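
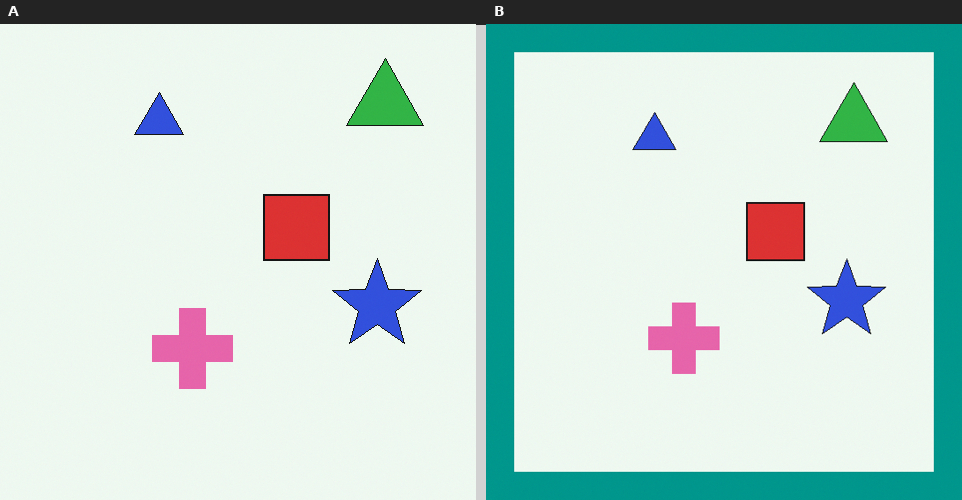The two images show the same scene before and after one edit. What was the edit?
This is the original image framed with a teal border.

A solid teal frame runs around the edge of the right (B) image, with the content slightly shrunk inside it.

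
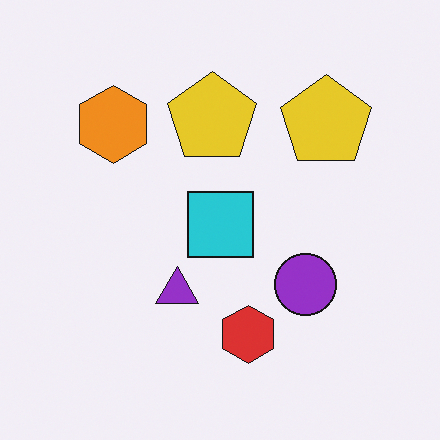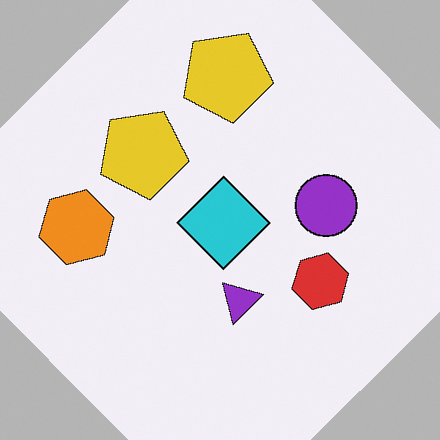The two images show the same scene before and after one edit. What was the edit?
Rotated counter-clockwise by a large amount — several tens of degrees.

Every shape is tilted by the same angle and the image corners show triangular fill wedges — a whole-image rotation by a non-right angle.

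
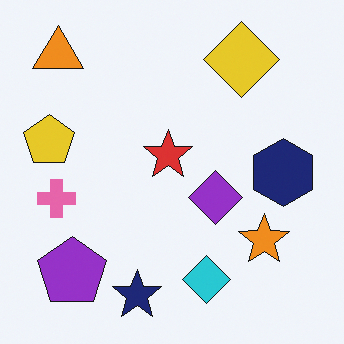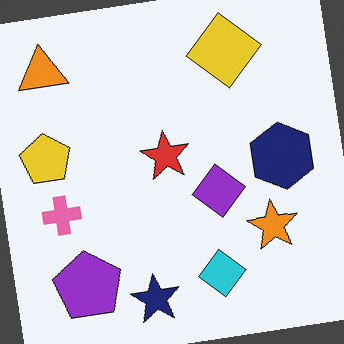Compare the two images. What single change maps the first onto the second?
The transformation is: rotated counter-clockwise by a slight angle.

Every shape is tilted by the same angle and the image corners show triangular fill wedges — a whole-image rotation by a non-right angle.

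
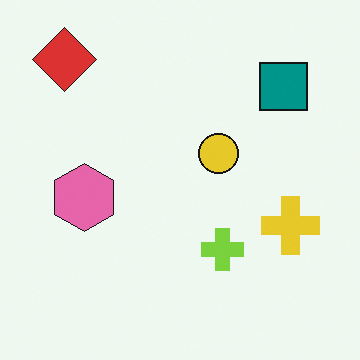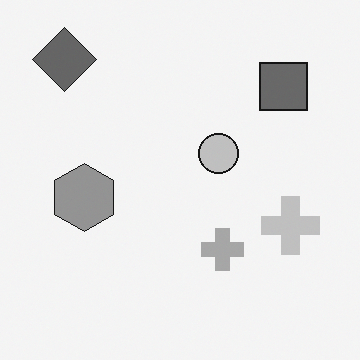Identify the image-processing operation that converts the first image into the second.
This is the original image converted to grayscale.

All color is removed — every shape is now a shade of grey.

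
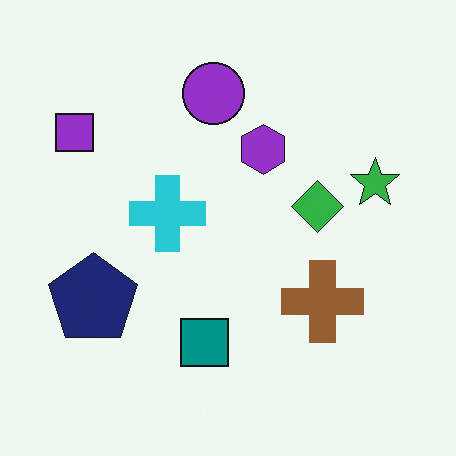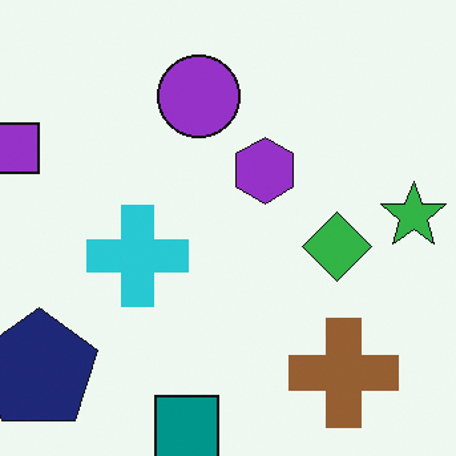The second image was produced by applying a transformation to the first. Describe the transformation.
Cropped slightly and scaled back up.

The visible shapes are larger and the field of view is narrower; shapes near the original edges may be partly or wholly outside the frame — a crop-and-rescale.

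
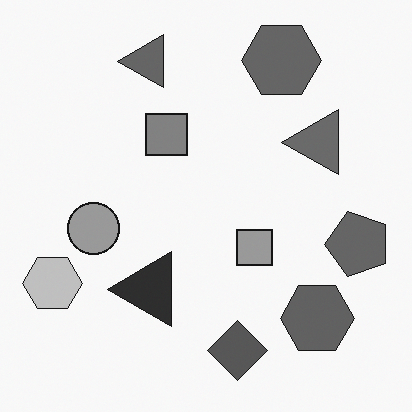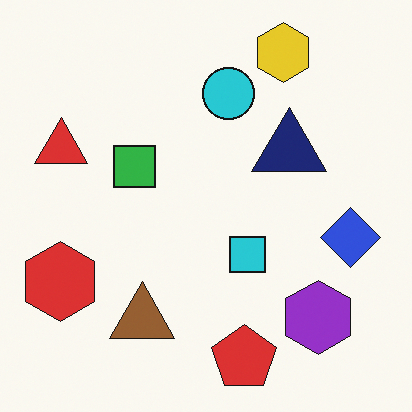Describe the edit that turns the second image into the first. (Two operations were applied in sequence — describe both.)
The transformation is: converted to grayscale, then transposed (reflected across the top-left ↔ bottom-right diagonal).

All color is removed — every shape is now a shade of grey. Shapes have swapped their row and column positions — what was in the top-right is now in the bottom-left — a diagonal reflection.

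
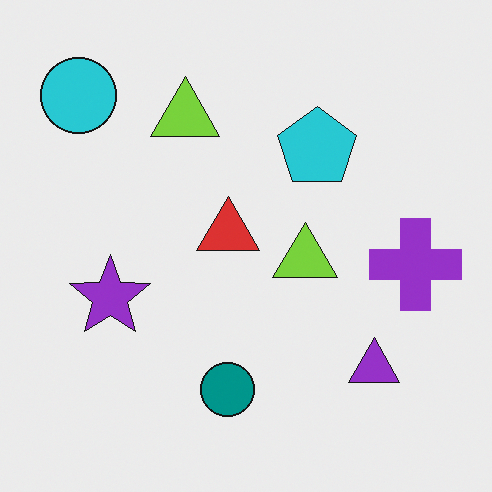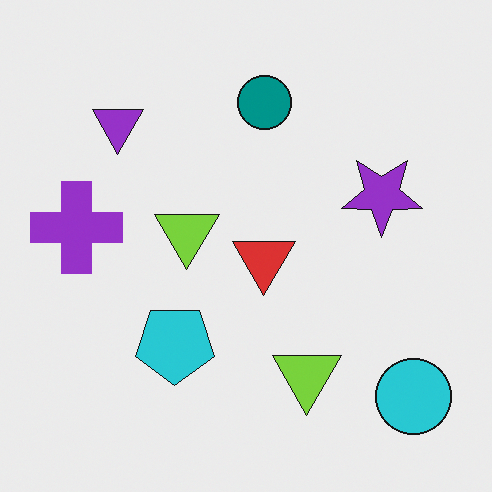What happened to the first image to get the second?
The image was rotated 180°.

The cyan circle sits in the top-left of the first image and the bottom-right of the second — consistent with a whole-image 180° rotation.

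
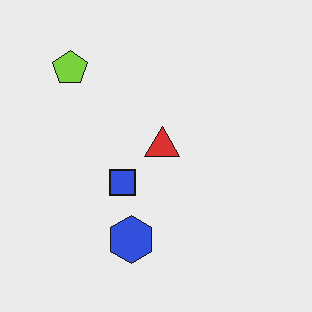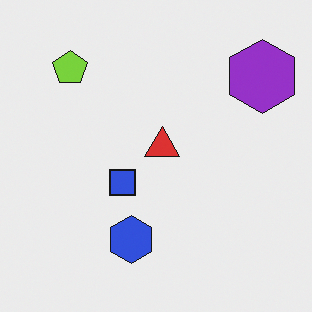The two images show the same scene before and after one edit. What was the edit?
The transformation is: overlaid with an additional purple hexagon.

A purple hexagon appears in the second image that is absent from the first.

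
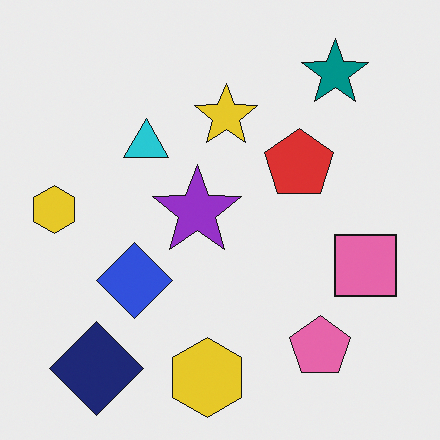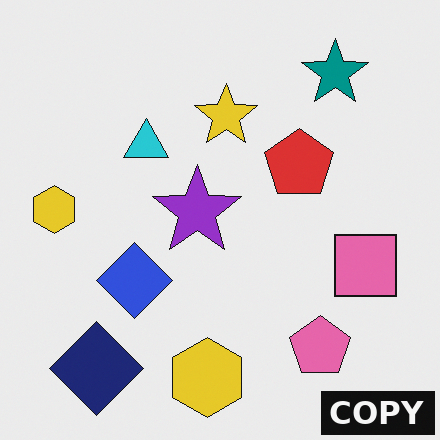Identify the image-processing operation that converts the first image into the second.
This is the original image watermarked with the text "COPY" in the lower-right corner.

A dark label reading "COPY" appears in the lower-right corner.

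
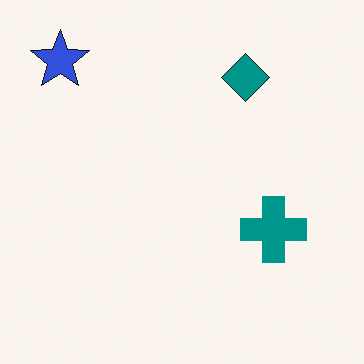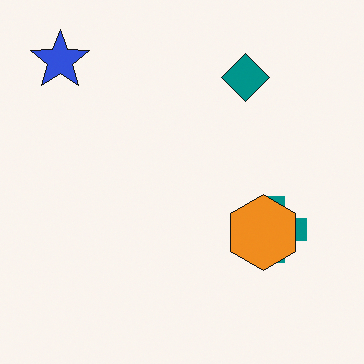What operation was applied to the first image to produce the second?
The image was overlaid with an additional orange hexagon.

An orange hexagon appears in the second image that is absent from the first.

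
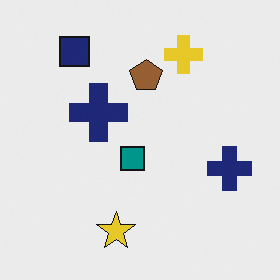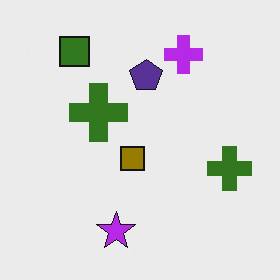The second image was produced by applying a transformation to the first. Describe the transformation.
This is the original image hue-shifted through roughly half the color wheel.

Every shape's color has rotated by the same amount around the hue wheel — a uniform hue shift.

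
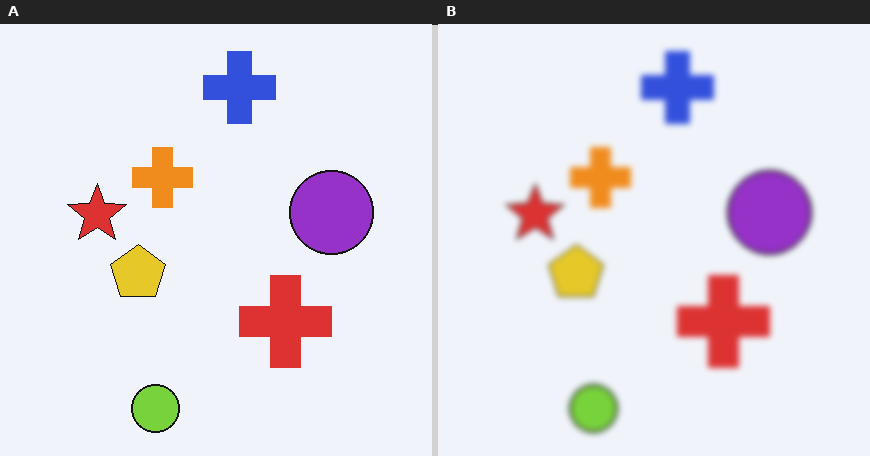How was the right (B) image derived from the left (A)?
It was noticeably gaussian-blurred.

Shape edges and outlines are uniformly softened across the whole image.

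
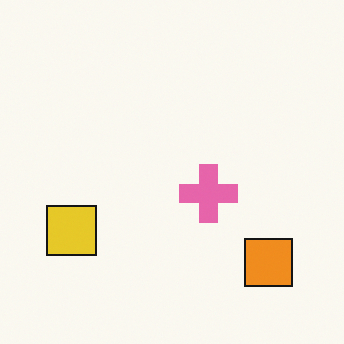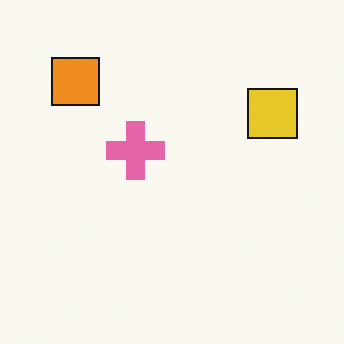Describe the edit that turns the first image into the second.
It was rotated 180°.

The orange square sits in the bottom-right of the first image and the top-left of the second — consistent with a whole-image 180° rotation.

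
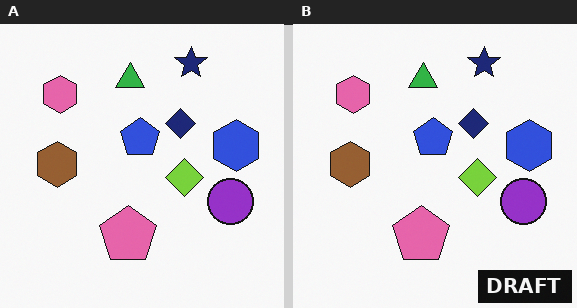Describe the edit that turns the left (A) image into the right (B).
It was watermarked with the text "DRAFT" in the lower-right corner.

A dark label reading "DRAFT" appears in the lower-right corner.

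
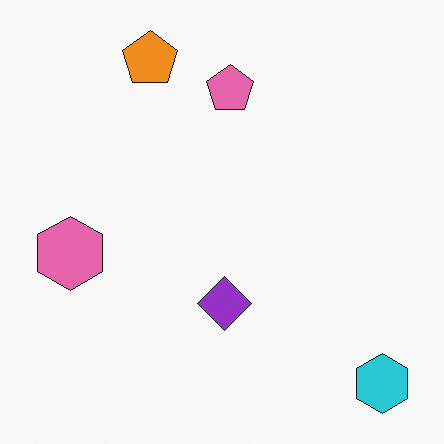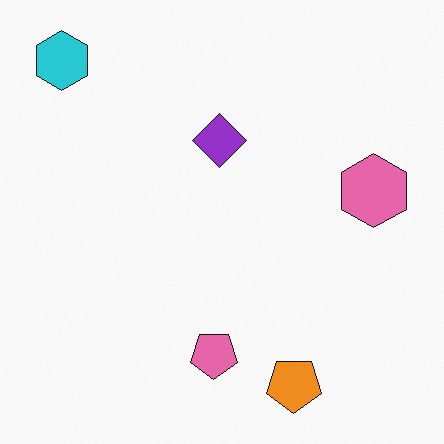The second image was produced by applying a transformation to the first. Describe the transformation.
Rotated 180°.

The cyan hexagon sits in the bottom-right of the first image and the top-left of the second — consistent with a whole-image 180° rotation.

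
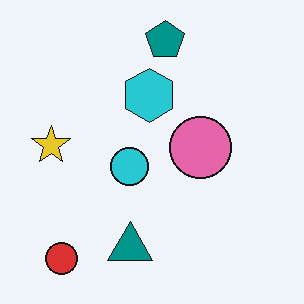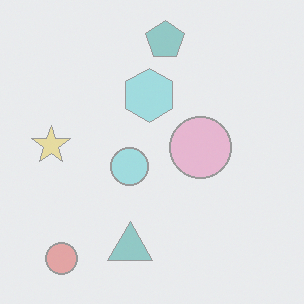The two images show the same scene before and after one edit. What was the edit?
The image was given much lower contrast.

Tones are pushed toward mid-grey across the whole image — a global contrast change.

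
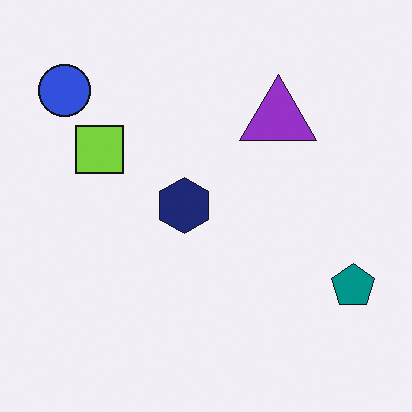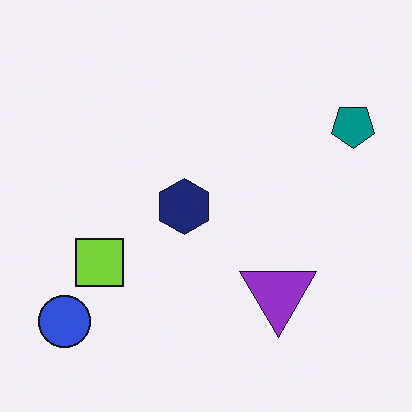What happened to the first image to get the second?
The transformation is: flipped vertically (top ↔ bottom).

The blue circle is in the top-left of the first image and the bottom-left of the second — shapes on opposite sides of the horizontal midline have swapped in a mirror flip.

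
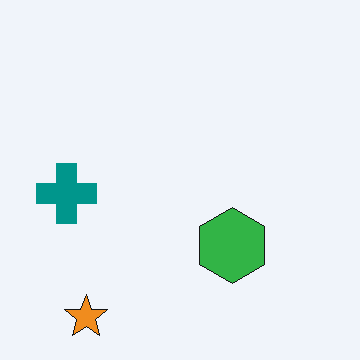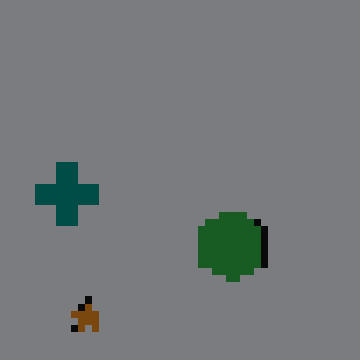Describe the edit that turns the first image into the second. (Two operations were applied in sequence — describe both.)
This is the original image noticeably darkened, then moderately pixelated.

Every pixel — background and shapes alike — is uniformly darkened. Shapes are reduced to large square blocks; fine edges and outlines are lost — a downscale-then-upscale (mosaic) effect.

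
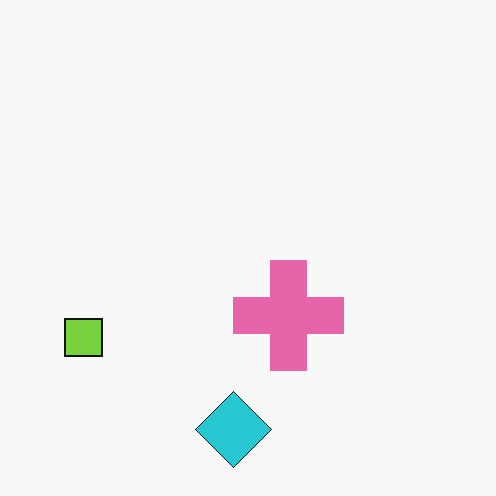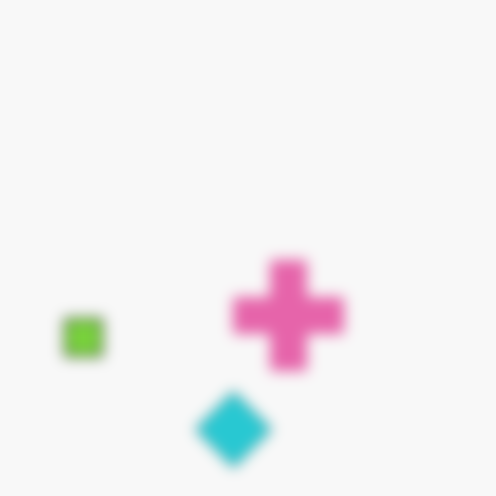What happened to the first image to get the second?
The second image is the first heavily blurred.

Shape edges and outlines are uniformly softened across the whole image.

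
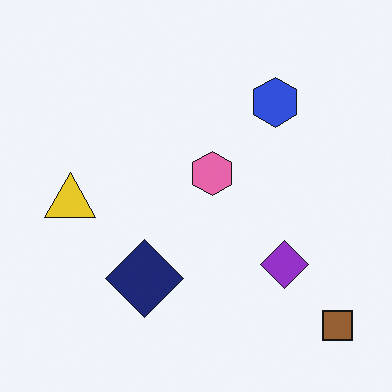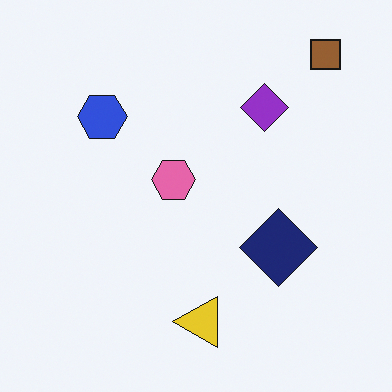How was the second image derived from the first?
The second image is the first rotated 90° counter-clockwise.

The brown square sits in the bottom-right of the first image and the top-right of the second — consistent with a whole-image 90° counter-clockwise rotation.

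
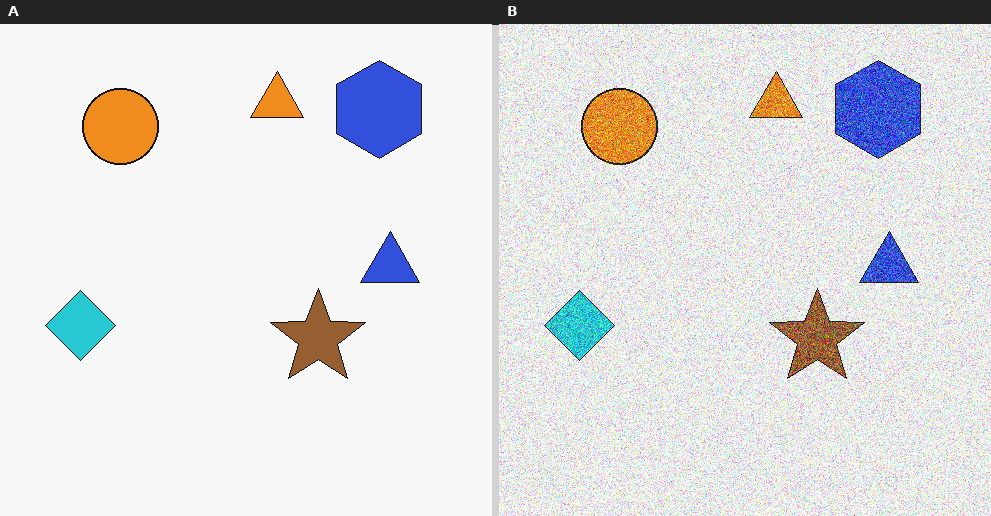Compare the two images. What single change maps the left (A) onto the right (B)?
This is the original image degraded with a thick layer of grain.

Random speckle covers the whole image, including the flat background.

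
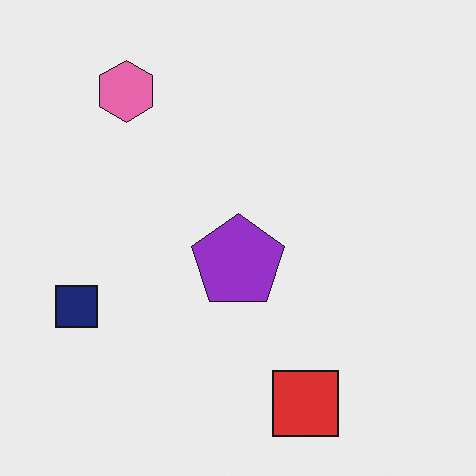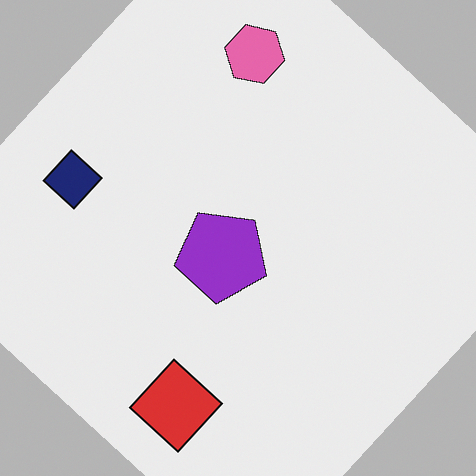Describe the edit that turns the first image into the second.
The image was rotated clockwise by a large amount — several tens of degrees.

Every shape is tilted by the same angle and the image corners show triangular fill wedges — a whole-image rotation by a non-right angle.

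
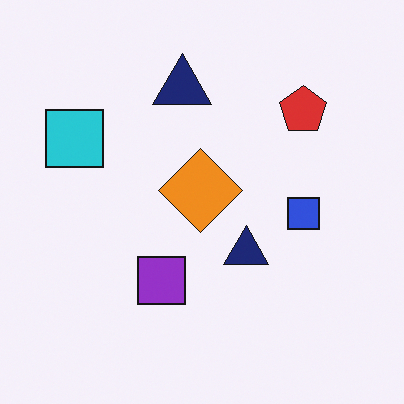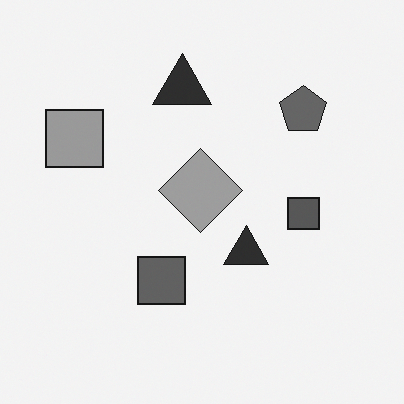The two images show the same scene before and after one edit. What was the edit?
The second image is the first converted to grayscale.

All color is removed — every shape is now a shade of grey.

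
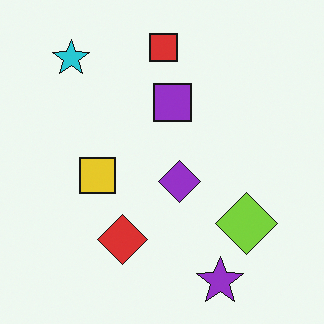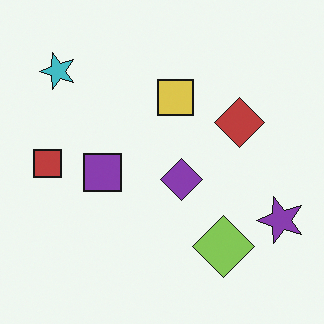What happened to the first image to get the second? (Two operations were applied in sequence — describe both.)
The second image is the first transposed (reflected across the top-left ↔ bottom-right diagonal), then slightly desaturated.

Shapes have swapped their row and column positions — what was in the top-right is now in the bottom-left — a diagonal reflection. All colors are more muted and greyish — a global saturation change.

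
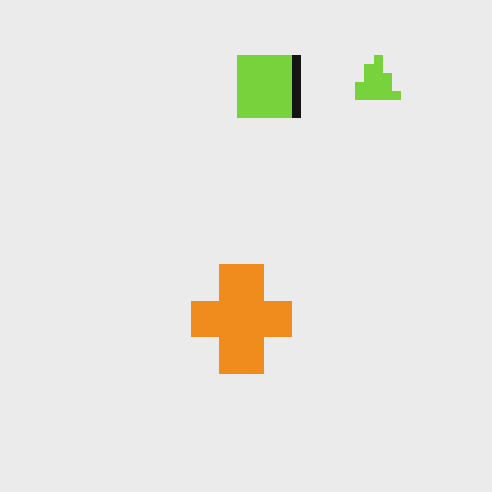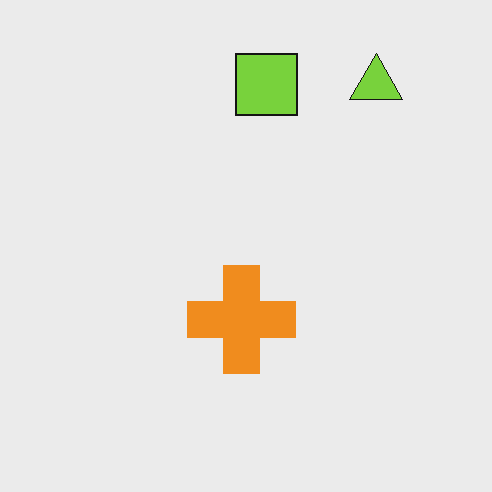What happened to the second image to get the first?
The first image is the second coarsely pixelated.

Shapes are reduced to large square blocks; fine edges and outlines are lost — a downscale-then-upscale (mosaic) effect.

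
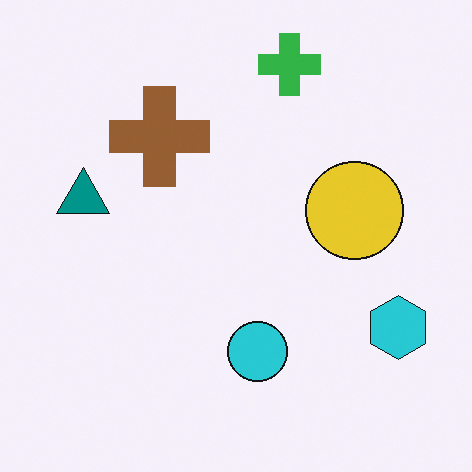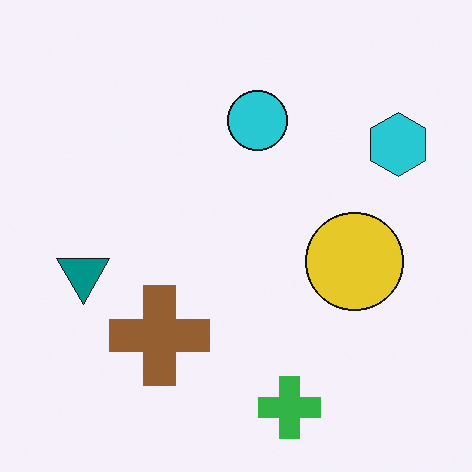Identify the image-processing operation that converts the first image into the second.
Flipped vertically (top ↔ bottom).

The green cross is in the top of the first image and the bottom of the second — shapes on opposite sides of the horizontal midline have swapped in a mirror flip.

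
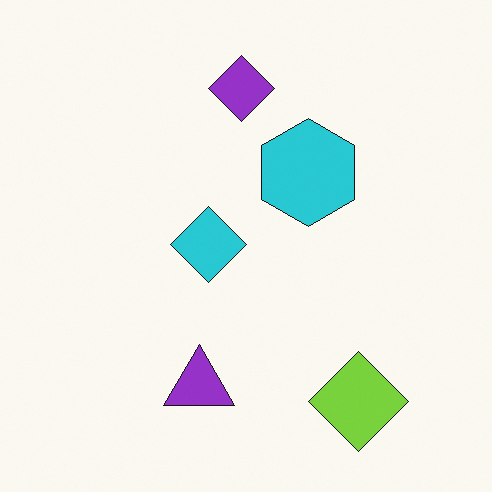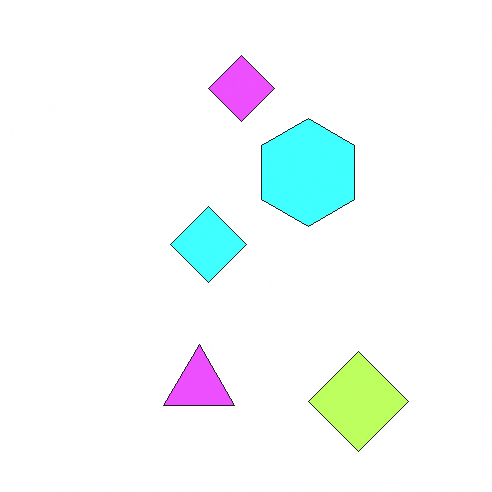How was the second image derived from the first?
The image was substantially brightened.

Every pixel — background and shapes alike — is uniformly brightened.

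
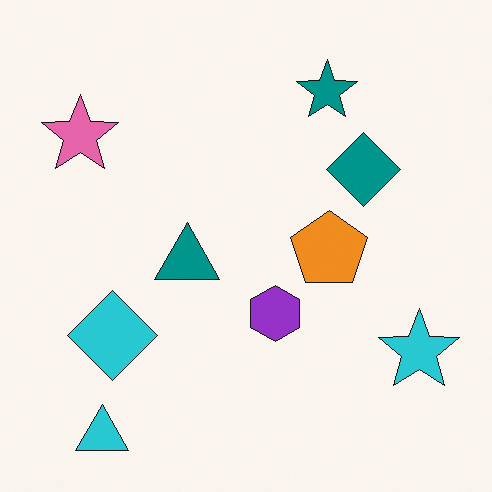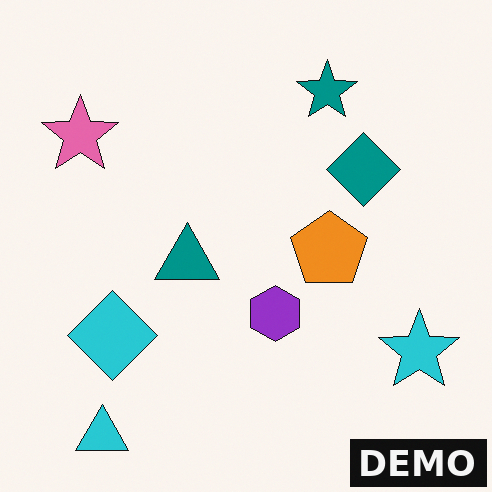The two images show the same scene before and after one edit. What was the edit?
This is the original image watermarked with the text "DEMO" in the lower-right corner.

A dark label reading "DEMO" appears in the lower-right corner.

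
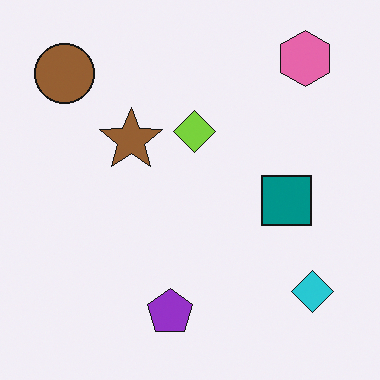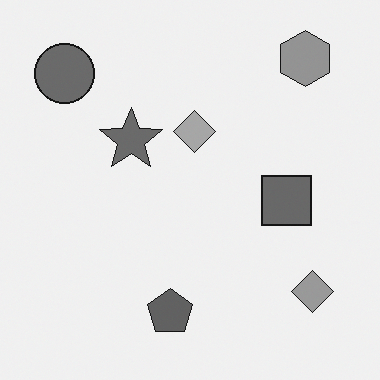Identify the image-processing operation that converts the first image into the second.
Converted to grayscale.

All color is removed — every shape is now a shade of grey.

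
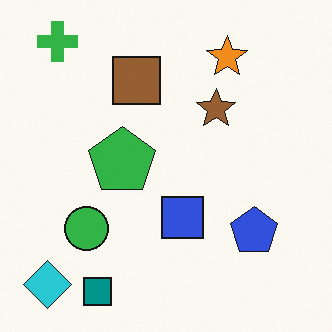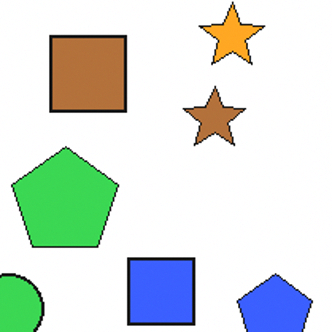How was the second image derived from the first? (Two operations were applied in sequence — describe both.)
Brightened a little, then cropped slightly and scaled back up.

Every pixel — background and shapes alike — is uniformly brightened. The visible shapes are larger and the field of view is narrower; shapes near the original edges may be partly or wholly outside the frame — a crop-and-rescale.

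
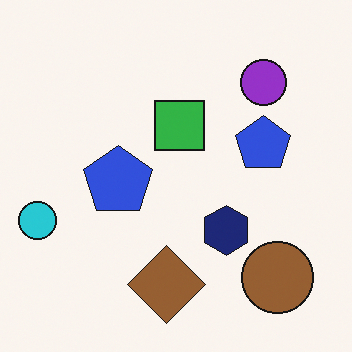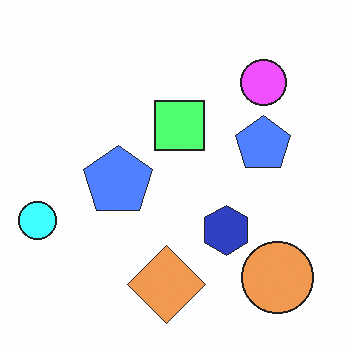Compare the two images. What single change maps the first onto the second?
Substantially brightened.

Every pixel — background and shapes alike — is uniformly brightened.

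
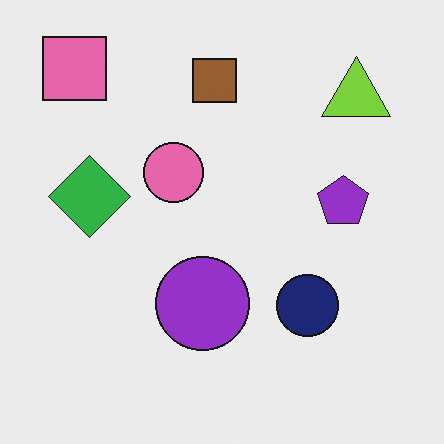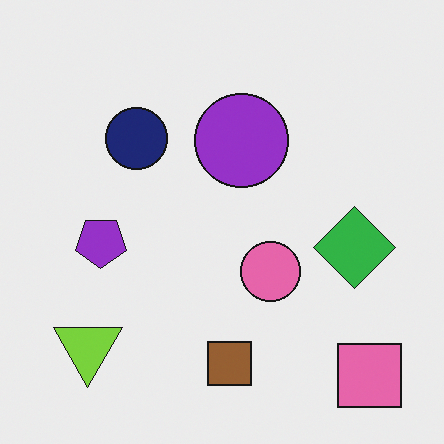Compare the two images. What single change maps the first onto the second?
The image was rotated 180°.

The pink square sits in the top-left of the first image and the bottom-right of the second — consistent with a whole-image 180° rotation.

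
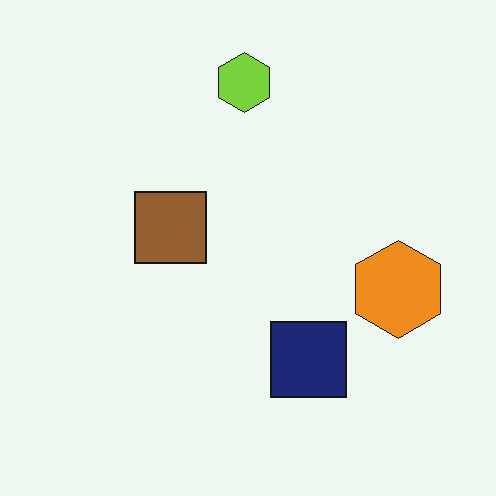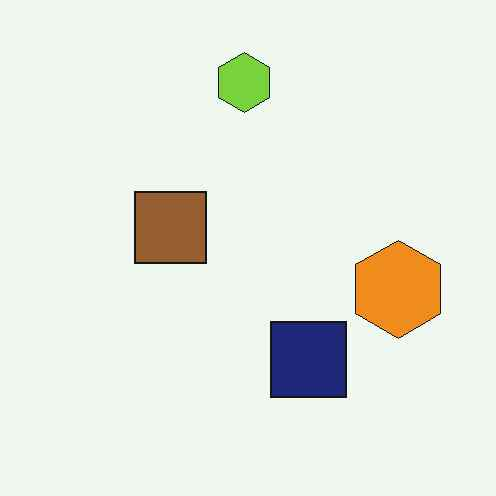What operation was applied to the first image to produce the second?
Given moderate JPEG compression.

Blocky 8×8 compression artifacts appear around shape edges and the flat background shows ringing — characteristic JPEG degradation.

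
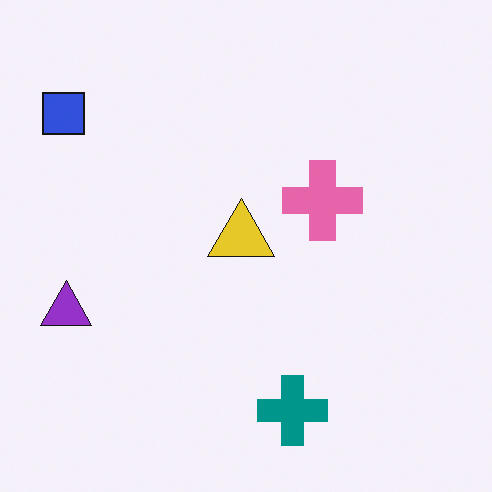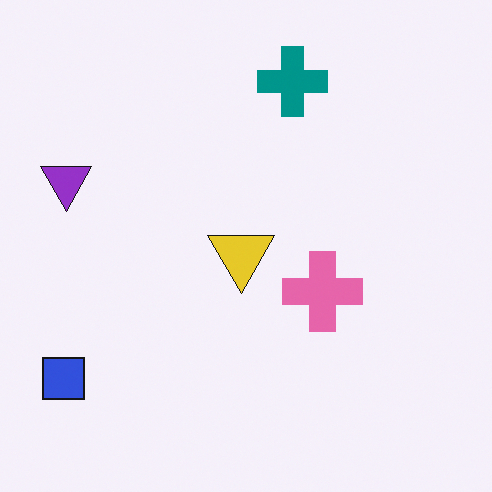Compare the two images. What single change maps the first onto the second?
The second image is the first flipped vertically (top ↔ bottom).

The teal cross is in the bottom of the first image and the top of the second — shapes on opposite sides of the horizontal midline have swapped in a mirror flip.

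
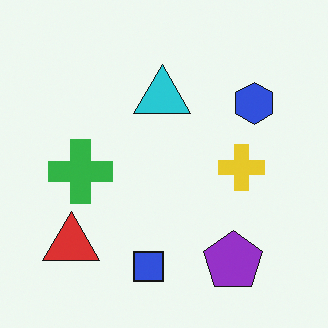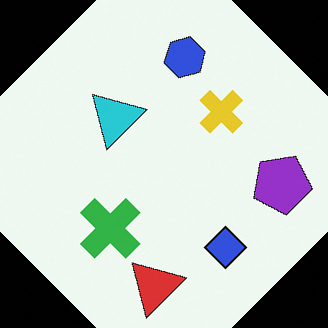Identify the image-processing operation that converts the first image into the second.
The image was rotated counter-clockwise by a large amount — several tens of degrees.

Every shape is tilted by the same angle and the image corners show triangular fill wedges — a whole-image rotation by a non-right angle.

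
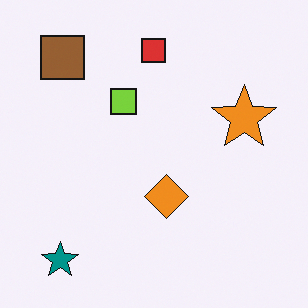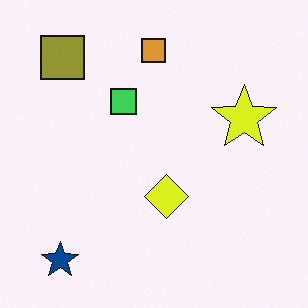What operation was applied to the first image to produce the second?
The image was hue-shifted by a small amount.

Every shape's color has rotated by the same amount around the hue wheel — a uniform hue shift.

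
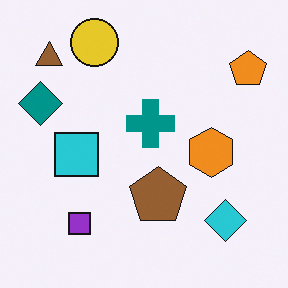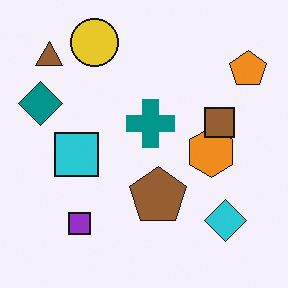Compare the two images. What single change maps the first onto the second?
The image was overlaid with an additional brown square.

A brown square appears in the second image that is absent from the first.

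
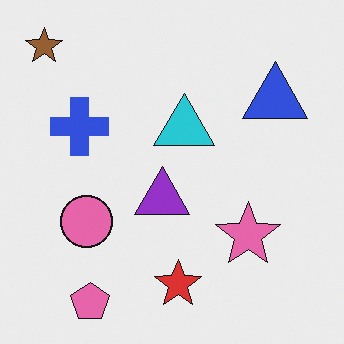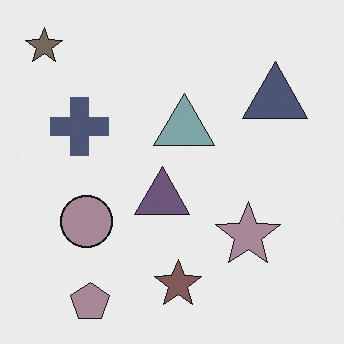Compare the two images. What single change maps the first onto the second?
The image was made much more muted (saturation change).

All colors are more muted and greyish — a global saturation change.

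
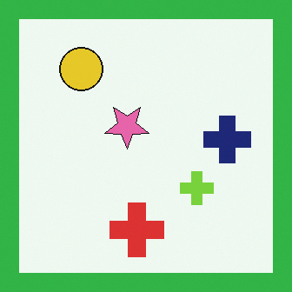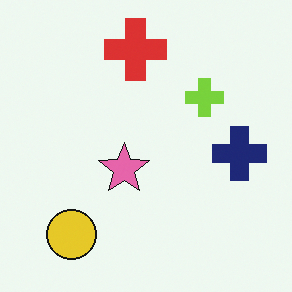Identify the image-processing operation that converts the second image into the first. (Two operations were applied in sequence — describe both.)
The image was flipped vertically (top ↔ bottom), then framed with a green border.

The red cross is in the top of the second image and the bottom of the first — shapes on opposite sides of the horizontal midline have swapped in a mirror flip. A solid green frame runs around the edge of the first image, with the content slightly shrunk inside it.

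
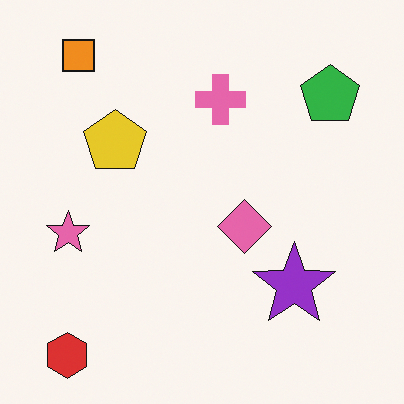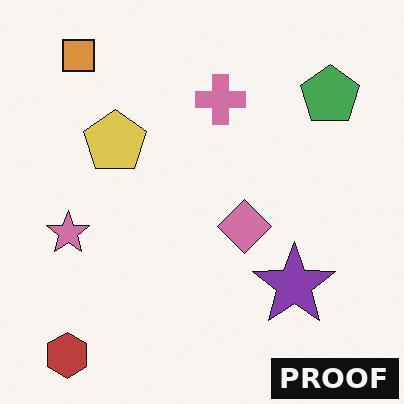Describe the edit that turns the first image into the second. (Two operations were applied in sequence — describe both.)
Slightly desaturated, then watermarked with the text "PROOF" in the lower-right corner.

All colors are more muted and greyish — a global saturation change. A dark label reading "PROOF" appears in the lower-right corner.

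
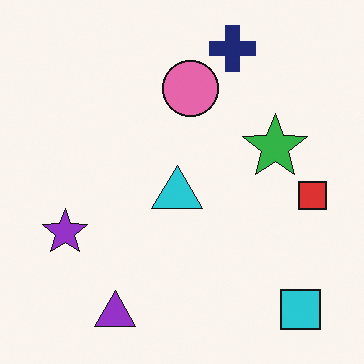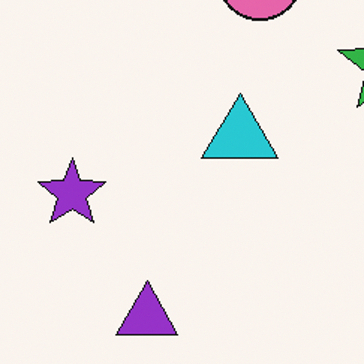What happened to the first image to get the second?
The transformation is: cropped to a modestly smaller region and rescaled.

The visible shapes are larger and the field of view is narrower; shapes near the original edges may be partly or wholly outside the frame — a crop-and-rescale.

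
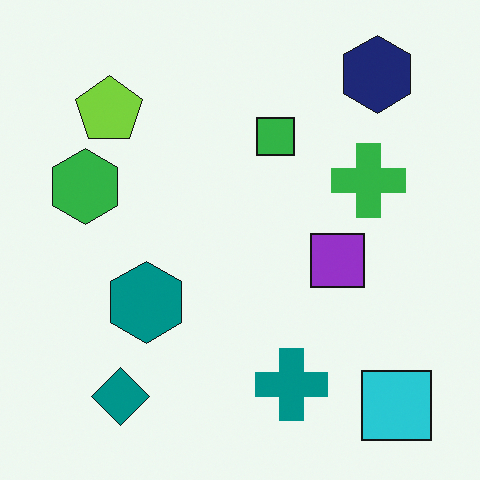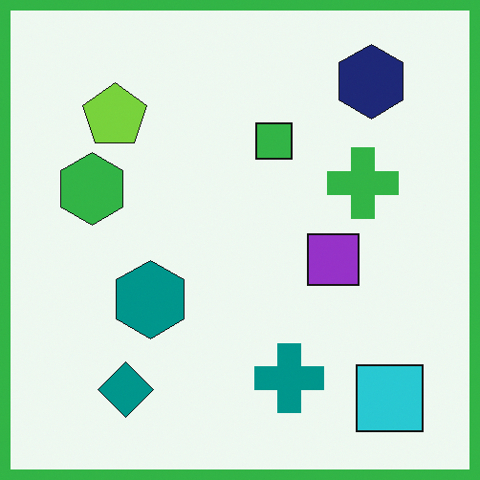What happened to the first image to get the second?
The image was framed with a green border.

A solid green frame runs around the edge of the second image, with the content slightly shrunk inside it.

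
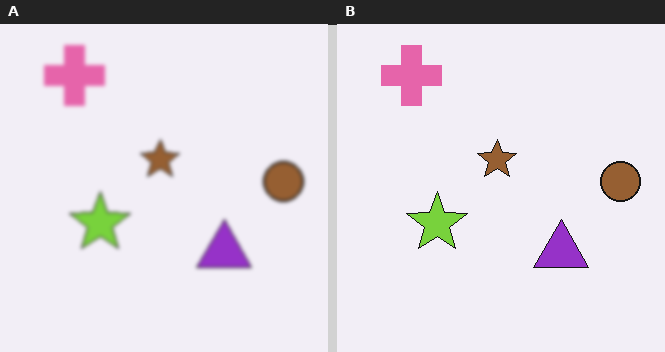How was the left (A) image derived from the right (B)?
It was slightly softened.

Shape edges and outlines are uniformly softened across the whole image.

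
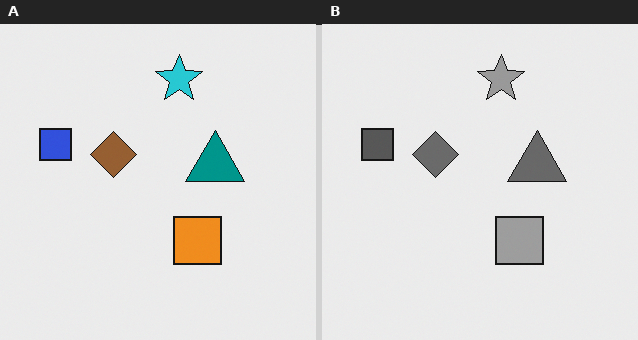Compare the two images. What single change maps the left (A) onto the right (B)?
The transformation is: converted to grayscale.

All color is removed — every shape is now a shade of grey.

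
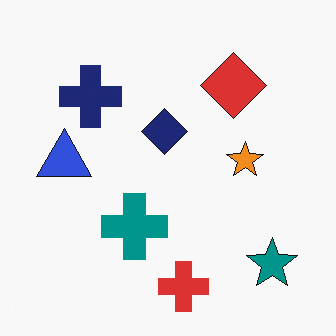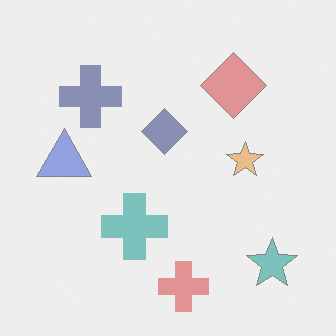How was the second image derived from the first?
The second image is the first washed out (contrast reduced).

Tones are pushed toward mid-grey across the whole image — a global contrast change.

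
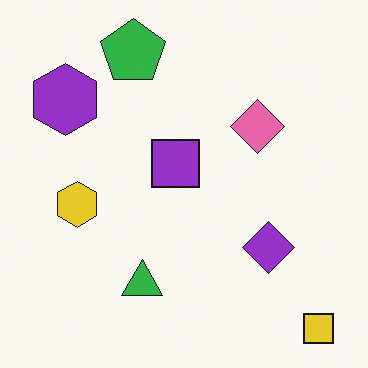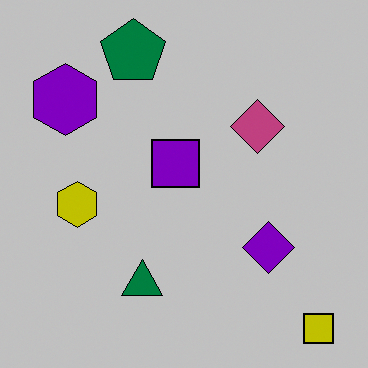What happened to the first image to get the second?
The image was heavily posterized to just a handful of flat colors.

Each flat color has snapped to a coarser quantized level — most visibly, the near-white background has dropped to a flat grey.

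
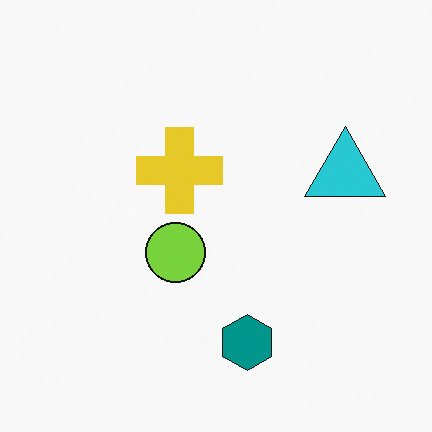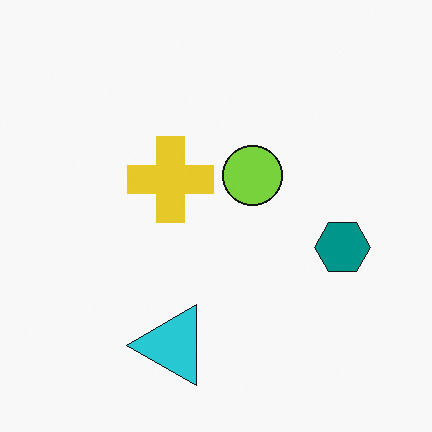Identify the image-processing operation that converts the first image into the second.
Transposed (reflected across the top-left ↔ bottom-right diagonal).

Shapes have swapped their row and column positions — what was in the top-right is now in the bottom-left — a diagonal reflection.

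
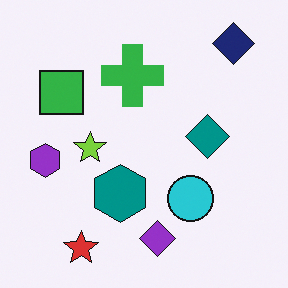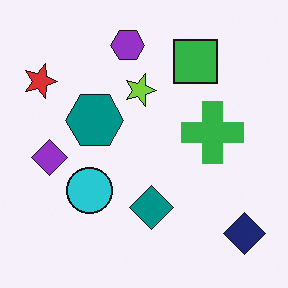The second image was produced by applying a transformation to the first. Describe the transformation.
The second image is the first rotated 90° clockwise.

The navy diamond sits in the top-right of the first image and the bottom-right of the second — consistent with a whole-image 90° clockwise rotation.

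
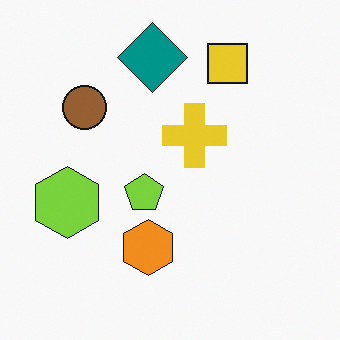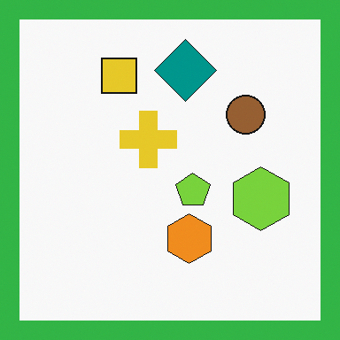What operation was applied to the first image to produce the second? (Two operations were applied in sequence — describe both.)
The image was flipped horizontally (left ↔ right), then framed with a green border.

The lime hexagon is in the left of the first image and the right of the second — shapes on opposite sides of the vertical midline have swapped in a mirror flip. A solid green frame runs around the edge of the second image, with the content slightly shrunk inside it.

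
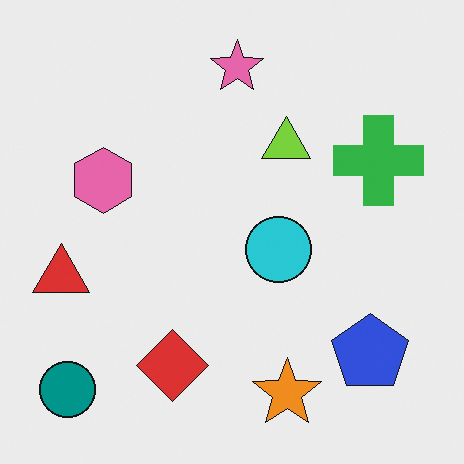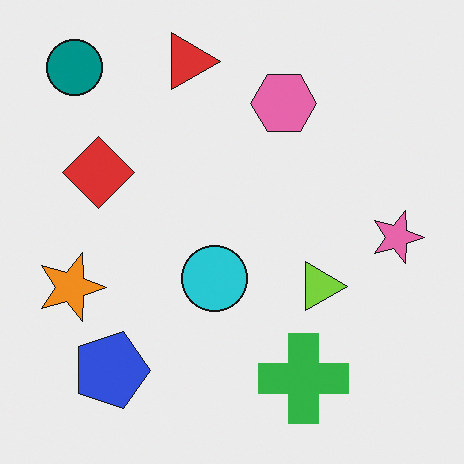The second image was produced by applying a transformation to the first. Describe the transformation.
This is the original image rotated 90° clockwise.

The teal circle sits in the bottom-left of the first image and the top-left of the second — consistent with a whole-image 90° clockwise rotation.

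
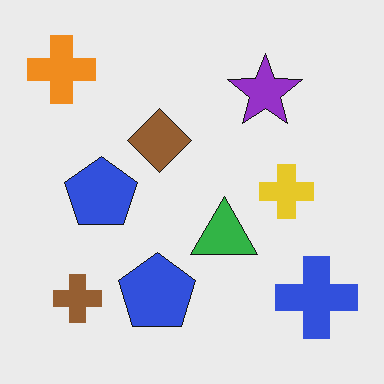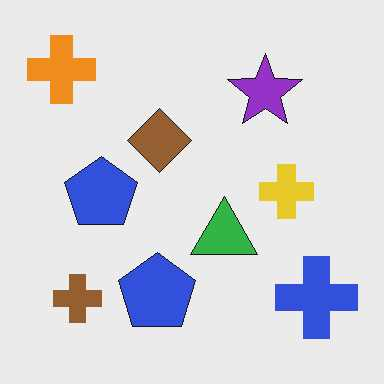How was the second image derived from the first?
The image was JPEG-compressed with visible artifacts.

Blocky 8×8 compression artifacts appear around shape edges and the flat background shows ringing — characteristic JPEG degradation.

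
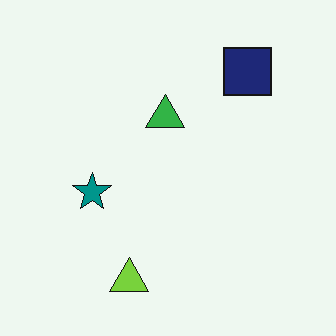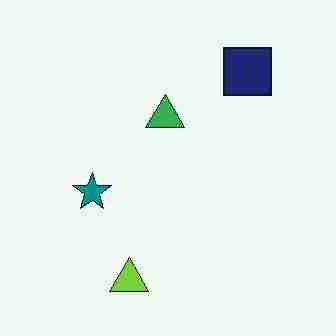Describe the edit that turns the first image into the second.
The second image is the first heavily JPEG-compressed with obvious blocking artifacts.

Blocky 8×8 compression artifacts appear around shape edges and the flat background shows ringing — characteristic JPEG degradation.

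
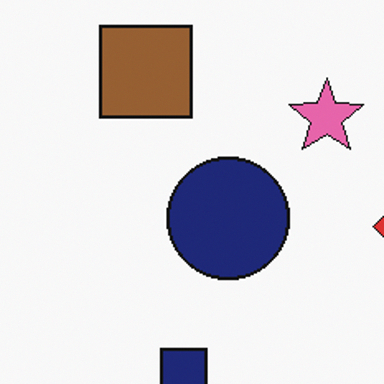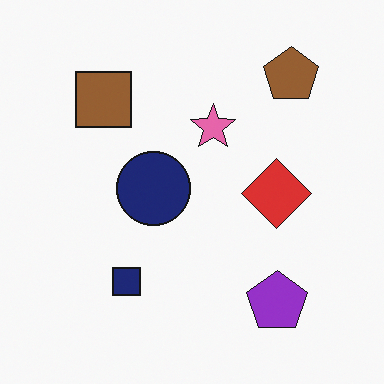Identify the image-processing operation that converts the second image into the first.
The transformation is: cropped to a noticeably smaller region and rescaled.

The visible shapes are larger and the field of view is narrower; shapes near the original edges may be partly or wholly outside the frame — a crop-and-rescale.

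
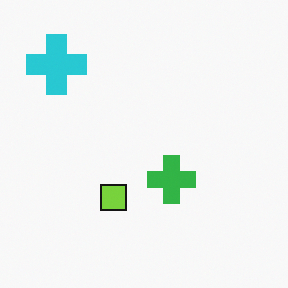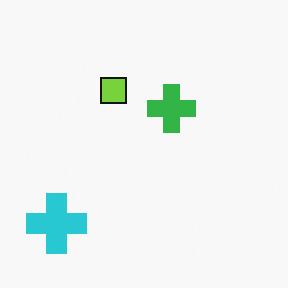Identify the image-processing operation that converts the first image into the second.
The image was flipped vertically (top ↔ bottom).

The cyan cross is in the top-left of the first image and the bottom-left of the second — shapes on opposite sides of the horizontal midline have swapped in a mirror flip.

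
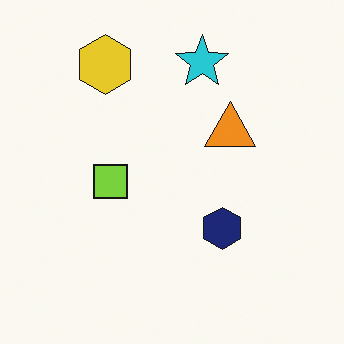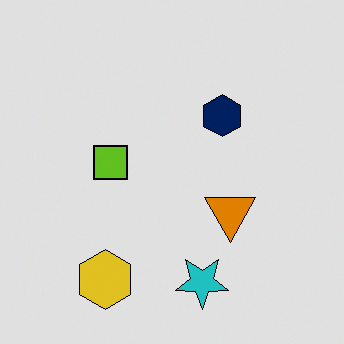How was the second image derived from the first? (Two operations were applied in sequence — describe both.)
The transformation is: posterized to a reduced palette, then flipped vertically (top ↔ bottom).

Each flat color has snapped to a coarser quantized level — most visibly, the near-white background has dropped to a flat grey. The cyan star is in the top of the first image and the bottom of the second — shapes on opposite sides of the horizontal midline have swapped in a mirror flip.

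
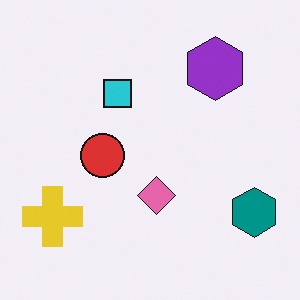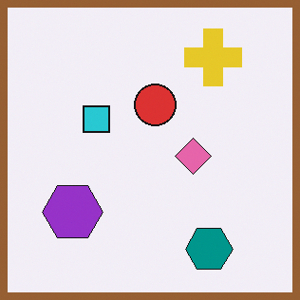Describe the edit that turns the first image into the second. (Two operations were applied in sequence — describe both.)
It was transposed (reflected across the top-left ↔ bottom-right diagonal), then framed with a brown border.

Shapes have swapped their row and column positions — what was in the top-right is now in the bottom-left — a diagonal reflection. A solid brown frame runs around the edge of the second image, with the content slightly shrunk inside it.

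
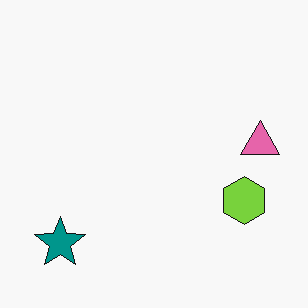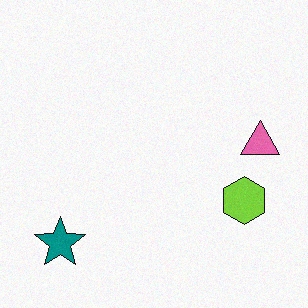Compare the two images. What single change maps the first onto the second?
The transformation is: degraded with a light layer of grain.

Random speckle covers the whole image, including the flat background.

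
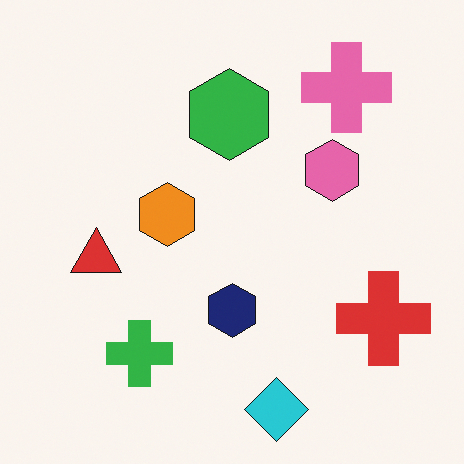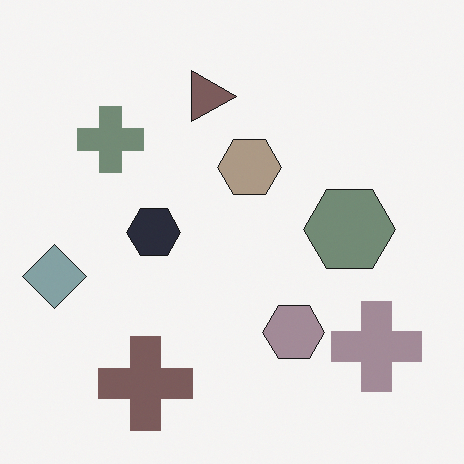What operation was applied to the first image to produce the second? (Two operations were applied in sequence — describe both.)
Heavily desaturated, then rotated 90° clockwise.

All colors are more muted and greyish — a global saturation change. The pink cross sits in the top-right of the first image and the bottom-right of the second — consistent with a whole-image 90° clockwise rotation.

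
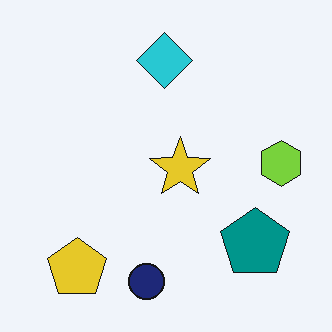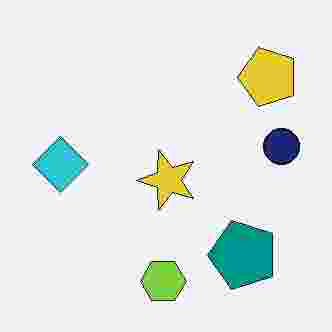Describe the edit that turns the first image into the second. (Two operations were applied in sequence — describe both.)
This is the original image transposed (reflected across the top-left ↔ bottom-right diagonal), then degraded with heavy JPEG compression.

Shapes have swapped their row and column positions — what was in the top-right is now in the bottom-left — a diagonal reflection. Blocky 8×8 compression artifacts appear around shape edges and the flat background shows ringing — characteristic JPEG degradation.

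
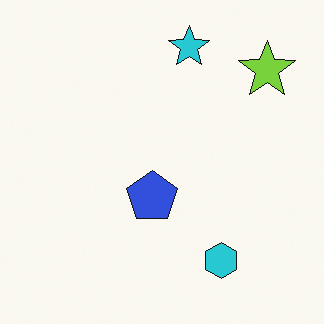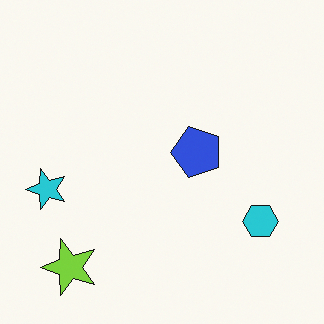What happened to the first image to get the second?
The transformation is: transposed (reflected across the top-left ↔ bottom-right diagonal).

Shapes have swapped their row and column positions — what was in the top-right is now in the bottom-left — a diagonal reflection.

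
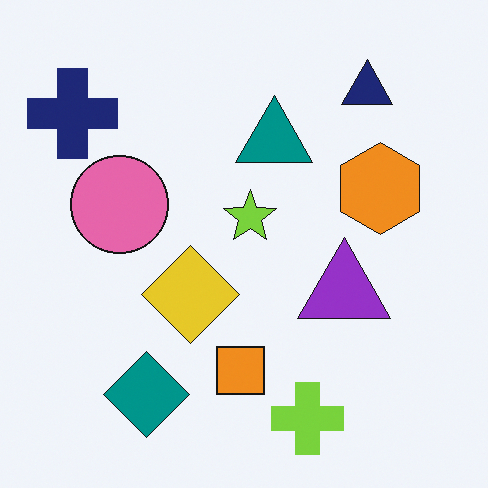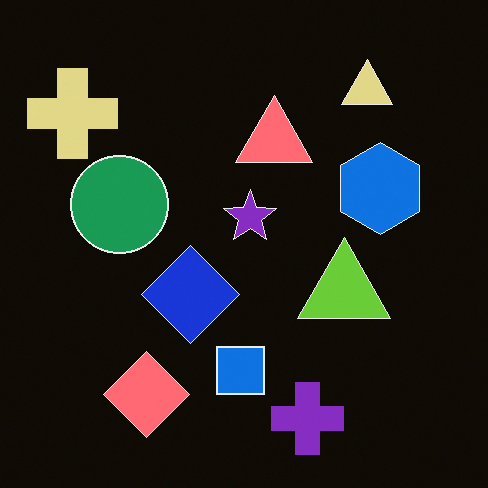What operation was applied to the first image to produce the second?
This is the original image color-inverted (negative).

The light background has become dark and every shape's color is its complement — a photographic negative.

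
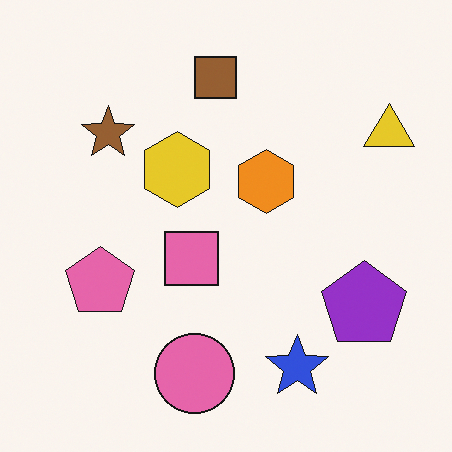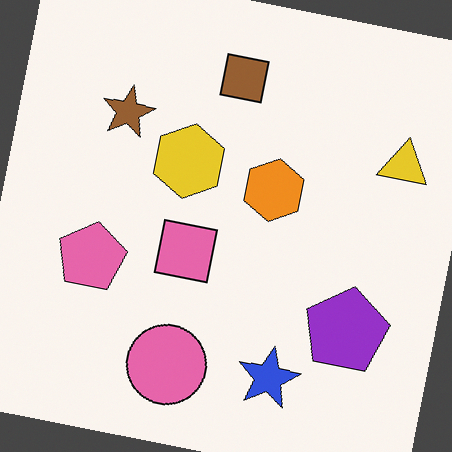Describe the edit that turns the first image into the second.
The second image is the first rotated clockwise by a small amount.

Every shape is tilted by the same angle and the image corners show triangular fill wedges — a whole-image rotation by a non-right angle.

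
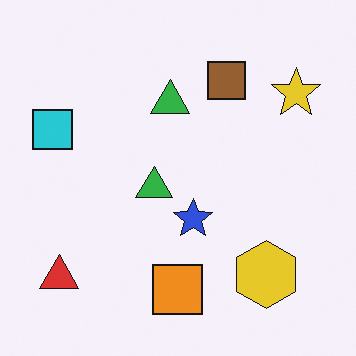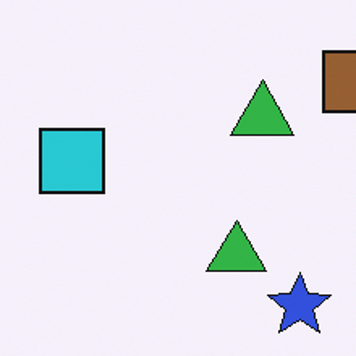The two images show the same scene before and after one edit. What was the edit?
The second image is the first cropped to a noticeably smaller region and rescaled.

The visible shapes are larger and the field of view is narrower; shapes near the original edges may be partly or wholly outside the frame — a crop-and-rescale.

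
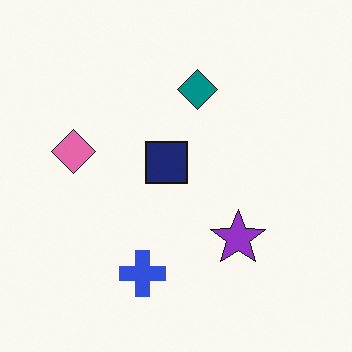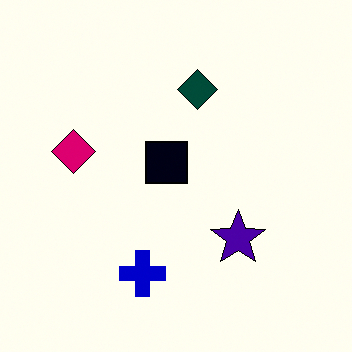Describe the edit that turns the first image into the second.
It was boosted in contrast.

Tones are pushed away from mid-grey across the whole image — a global contrast change.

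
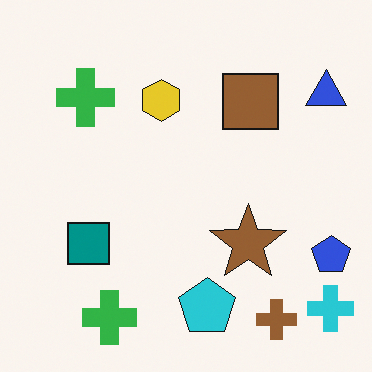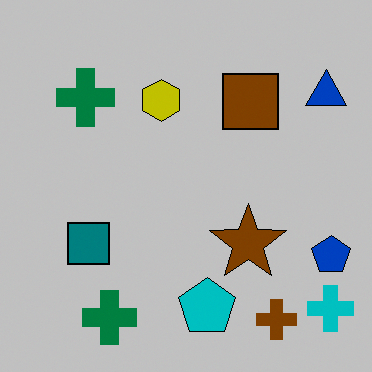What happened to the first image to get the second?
The second image is the first aggressively posterized.

Each flat color has snapped to a coarser quantized level — most visibly, the near-white background has dropped to a flat grey.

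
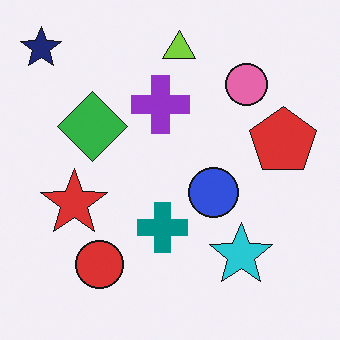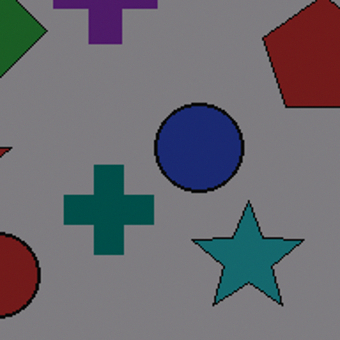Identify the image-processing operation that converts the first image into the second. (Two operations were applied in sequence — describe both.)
The transformation is: cropped tightly and scaled back up, then darkened a lot.

The visible shapes are larger and the field of view is narrower; shapes near the original edges may be partly or wholly outside the frame — a crop-and-rescale. Every pixel — background and shapes alike — is uniformly darkened.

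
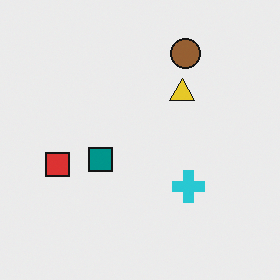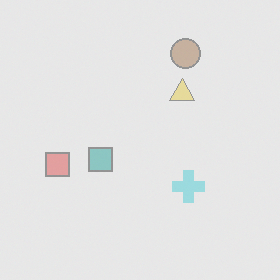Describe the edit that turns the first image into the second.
The transformation is: washed out (contrast reduced).

Tones are pushed toward mid-grey across the whole image — a global contrast change.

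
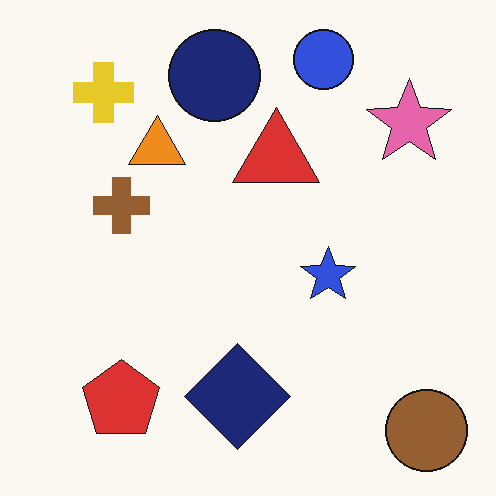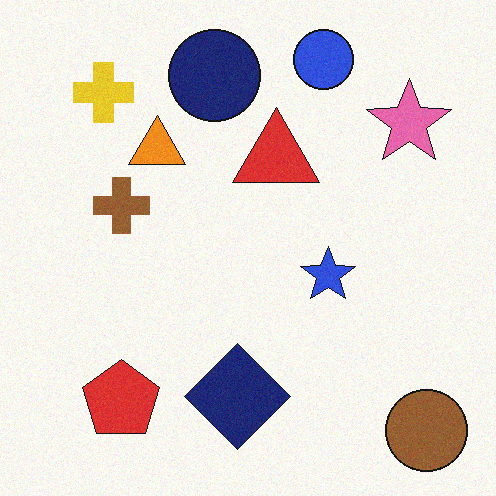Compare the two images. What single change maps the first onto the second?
Degraded with subtle gaussian noise.

Random speckle covers the whole image, including the flat background.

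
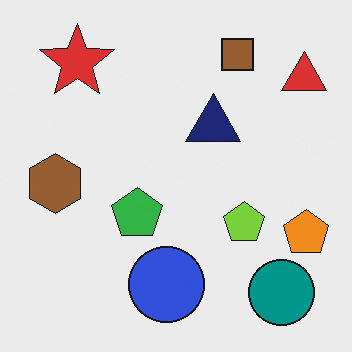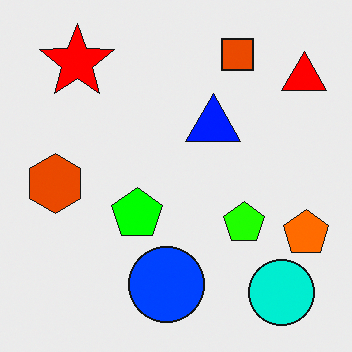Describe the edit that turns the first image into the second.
Heavily oversaturated.

All colors are more vivid — a global saturation change.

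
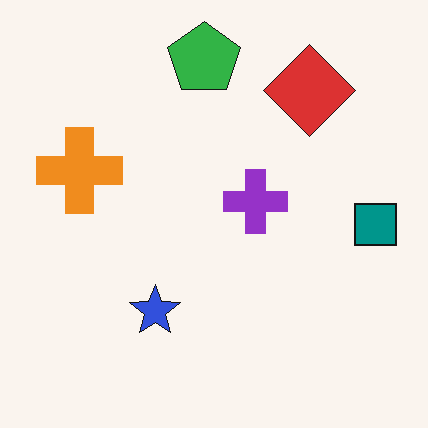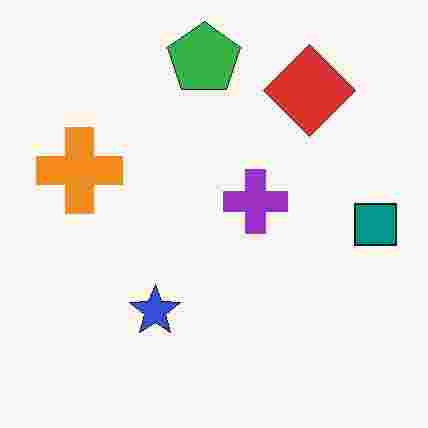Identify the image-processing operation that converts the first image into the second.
The image was heavily JPEG-compressed with obvious blocking artifacts.

Blocky 8×8 compression artifacts appear around shape edges and the flat background shows ringing — characteristic JPEG degradation.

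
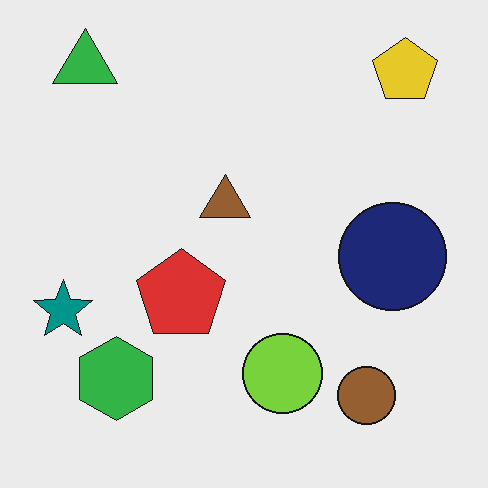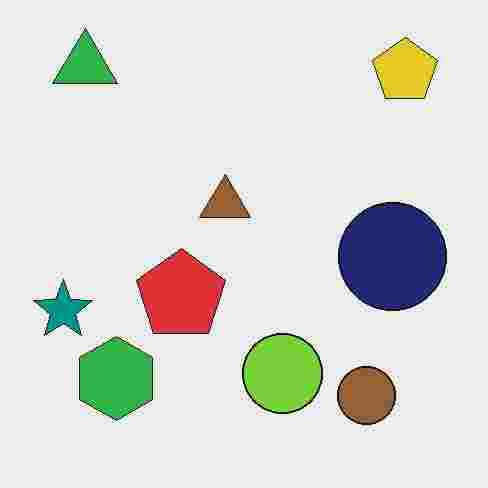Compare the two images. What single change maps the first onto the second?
Degraded with heavy JPEG compression.

Blocky 8×8 compression artifacts appear around shape edges and the flat background shows ringing — characteristic JPEG degradation.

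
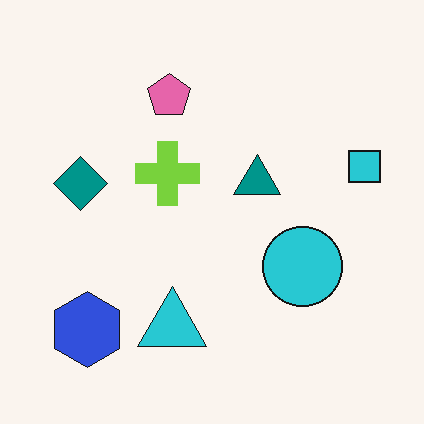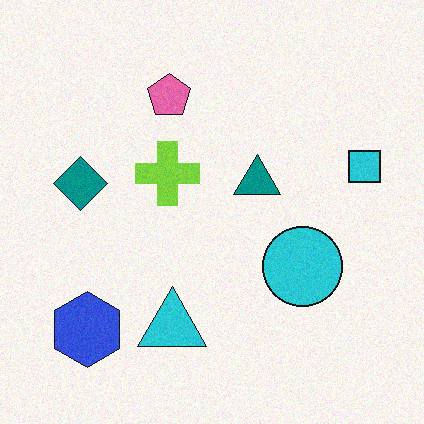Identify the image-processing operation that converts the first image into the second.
The transformation is: degraded with a light layer of grain.

Random speckle covers the whole image, including the flat background.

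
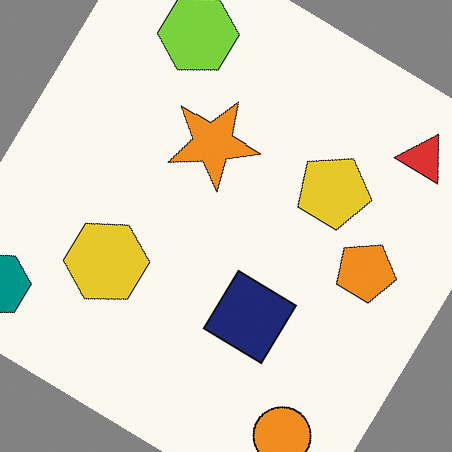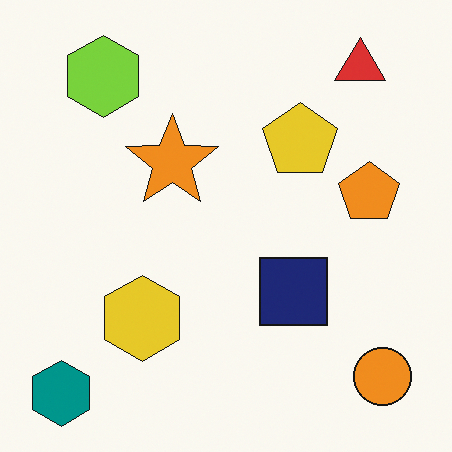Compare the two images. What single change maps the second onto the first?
This is the original image rotated clockwise by a large amount — several tens of degrees.

Every shape is tilted by the same angle and the image corners show triangular fill wedges — a whole-image rotation by a non-right angle.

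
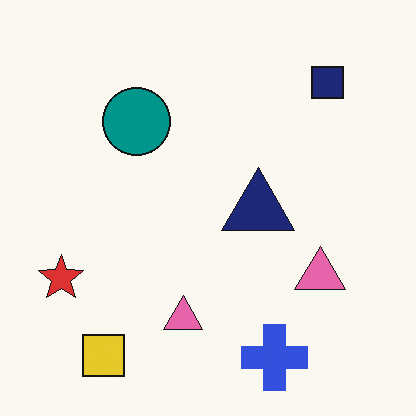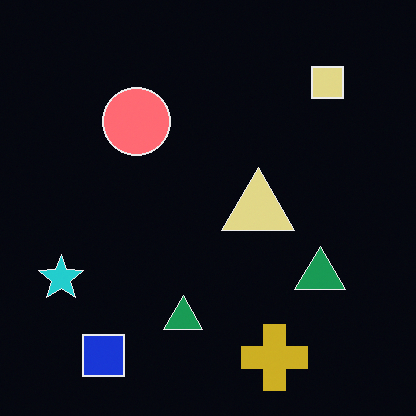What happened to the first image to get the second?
Color-inverted (negative).

The light background has become dark and every shape's color is its complement — a photographic negative.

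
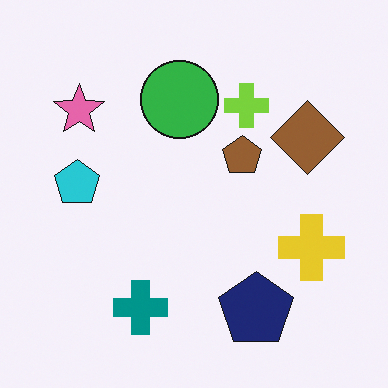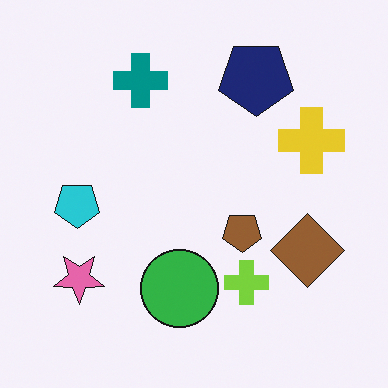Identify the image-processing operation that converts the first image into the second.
It was flipped vertically (top ↔ bottom).

The navy pentagon is in the bottom of the first image and the top of the second — shapes on opposite sides of the horizontal midline have swapped in a mirror flip.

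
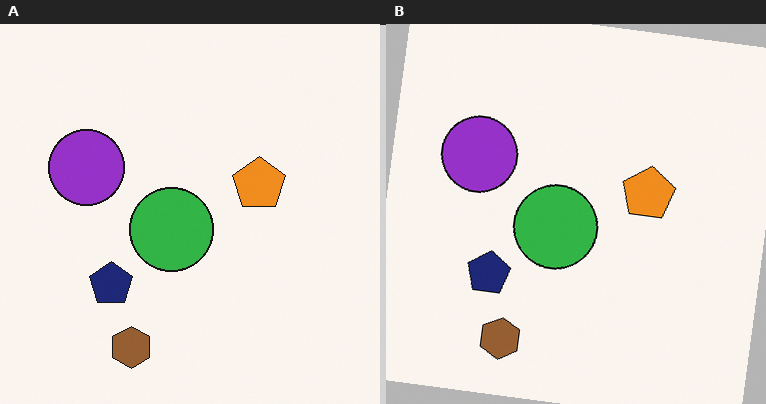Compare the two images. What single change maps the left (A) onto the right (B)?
The transformation is: rotated clockwise by a small amount.

Every shape is tilted by the same angle and the image corners show triangular fill wedges — a whole-image rotation by a non-right angle.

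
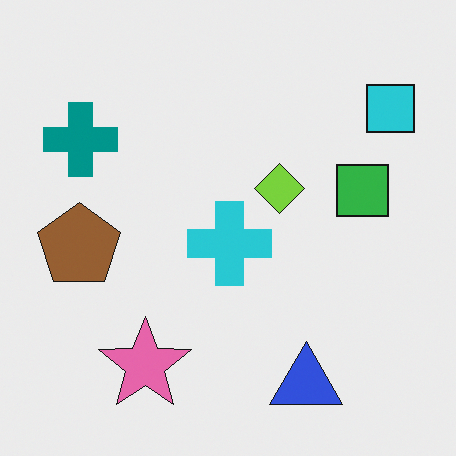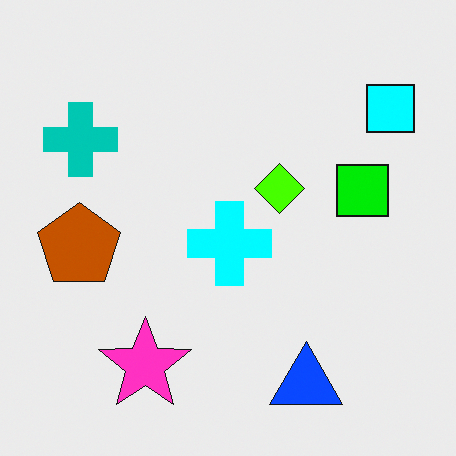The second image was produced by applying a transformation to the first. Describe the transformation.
The second image is the first heavily oversaturated.

All colors are more vivid — a global saturation change.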